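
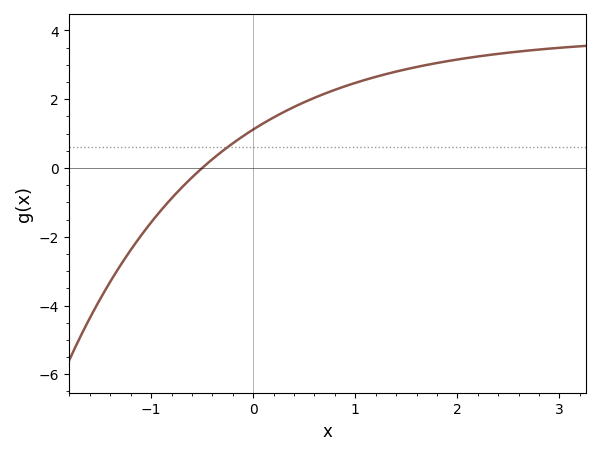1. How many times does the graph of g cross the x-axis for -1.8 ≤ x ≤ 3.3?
1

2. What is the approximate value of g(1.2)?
2.6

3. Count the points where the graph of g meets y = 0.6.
1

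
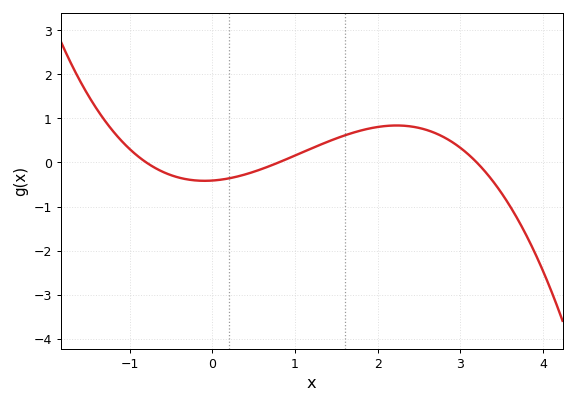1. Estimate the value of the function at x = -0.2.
-0.408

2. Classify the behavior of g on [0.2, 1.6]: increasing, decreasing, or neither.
increasing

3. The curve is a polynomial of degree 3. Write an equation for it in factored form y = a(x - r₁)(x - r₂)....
y = -0.2(x + 0.8)(x - 0.8)(x - 3.2)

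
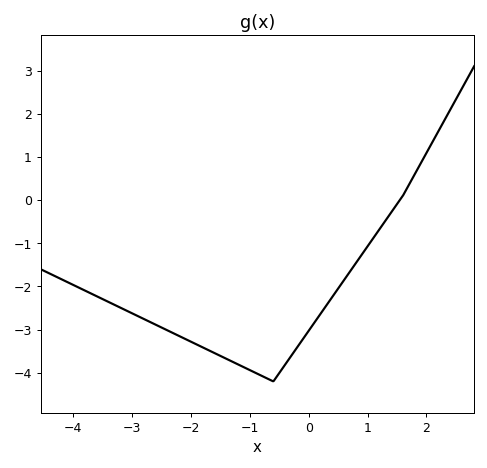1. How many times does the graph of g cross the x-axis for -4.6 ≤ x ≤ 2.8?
1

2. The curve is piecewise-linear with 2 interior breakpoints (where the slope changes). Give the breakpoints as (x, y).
(-0.6, -4.2); (1.6, 0.1)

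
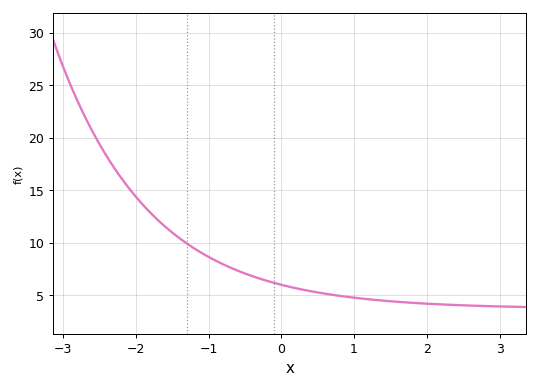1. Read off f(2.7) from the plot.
4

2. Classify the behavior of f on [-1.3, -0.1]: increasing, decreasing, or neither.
decreasing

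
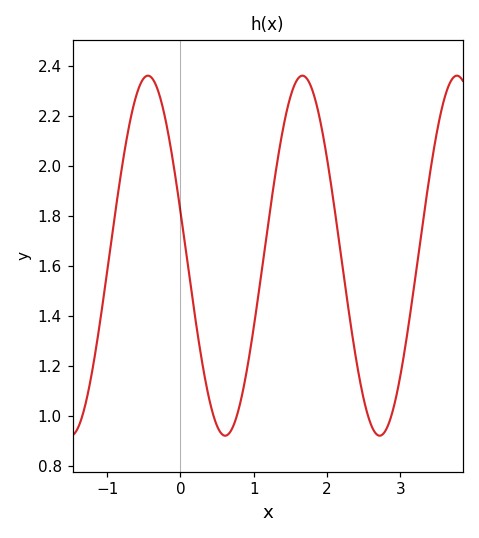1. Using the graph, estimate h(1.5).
2.27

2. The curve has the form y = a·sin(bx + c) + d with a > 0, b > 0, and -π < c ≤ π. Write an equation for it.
y = 0.72sin(2.98x + 2.89) + 1.64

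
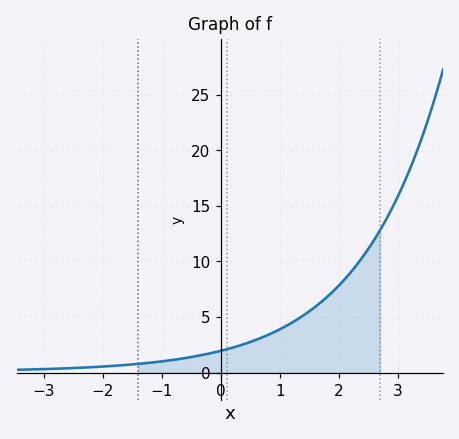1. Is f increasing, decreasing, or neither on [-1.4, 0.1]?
increasing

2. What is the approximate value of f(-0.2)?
1.5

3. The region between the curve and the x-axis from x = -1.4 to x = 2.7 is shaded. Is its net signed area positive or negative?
positive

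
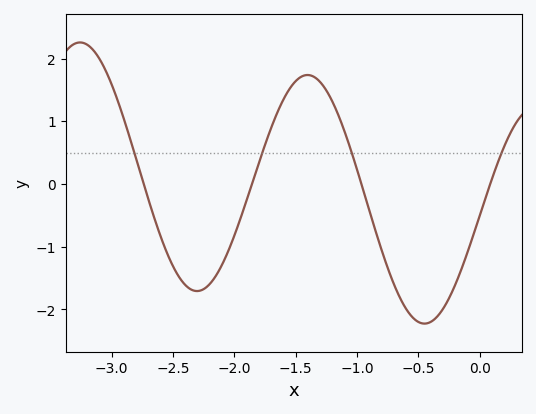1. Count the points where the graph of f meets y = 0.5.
4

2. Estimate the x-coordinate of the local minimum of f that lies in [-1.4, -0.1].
-0.45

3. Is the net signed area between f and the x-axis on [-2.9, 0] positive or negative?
negative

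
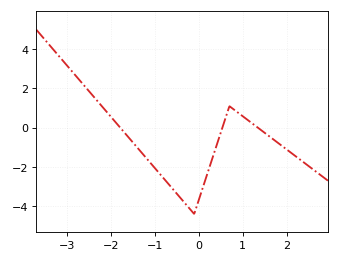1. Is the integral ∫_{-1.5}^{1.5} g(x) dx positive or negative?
negative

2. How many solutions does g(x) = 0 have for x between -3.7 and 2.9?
3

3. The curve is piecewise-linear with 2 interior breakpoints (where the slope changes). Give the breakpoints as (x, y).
(-0.1, -4.4); (0.7, 1.1)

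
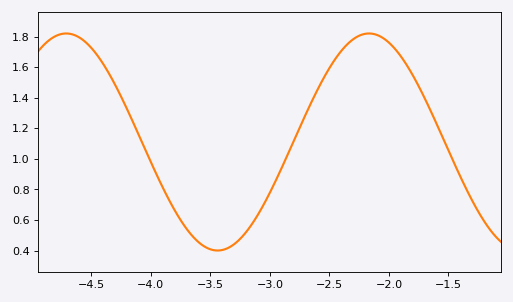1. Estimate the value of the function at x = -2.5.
1.6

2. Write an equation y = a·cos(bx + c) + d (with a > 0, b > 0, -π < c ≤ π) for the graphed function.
y = 0.71cos(2.5x - 0.93) + 1.11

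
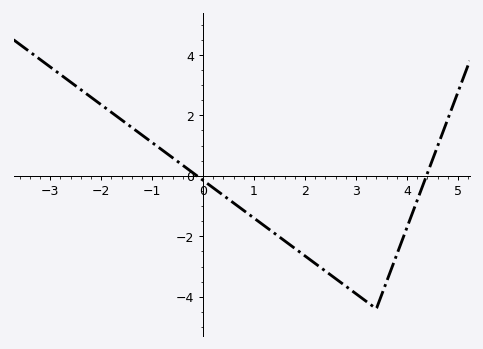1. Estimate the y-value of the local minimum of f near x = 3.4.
-4.4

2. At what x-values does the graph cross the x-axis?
-0.12, 4.38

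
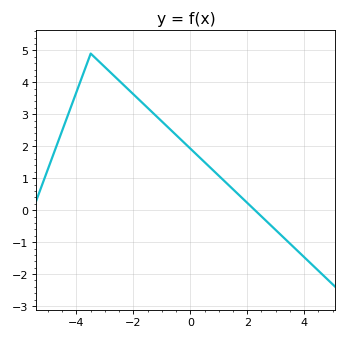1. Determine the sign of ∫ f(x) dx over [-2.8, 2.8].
positive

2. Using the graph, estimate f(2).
0.2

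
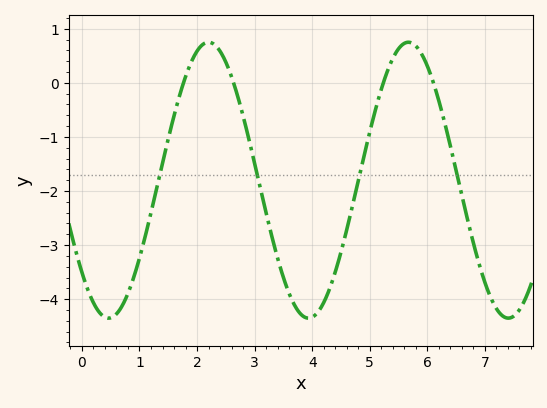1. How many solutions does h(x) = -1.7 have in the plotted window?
4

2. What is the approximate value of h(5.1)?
-0.5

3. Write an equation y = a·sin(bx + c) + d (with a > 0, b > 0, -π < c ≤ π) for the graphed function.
y = 2.55sin(1.8x - 2.4) - 1.8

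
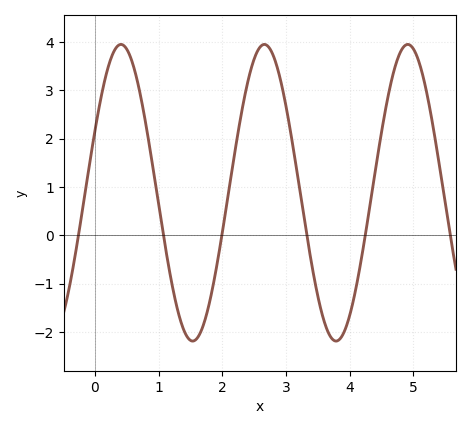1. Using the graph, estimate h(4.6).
2.86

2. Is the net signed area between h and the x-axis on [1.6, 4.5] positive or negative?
positive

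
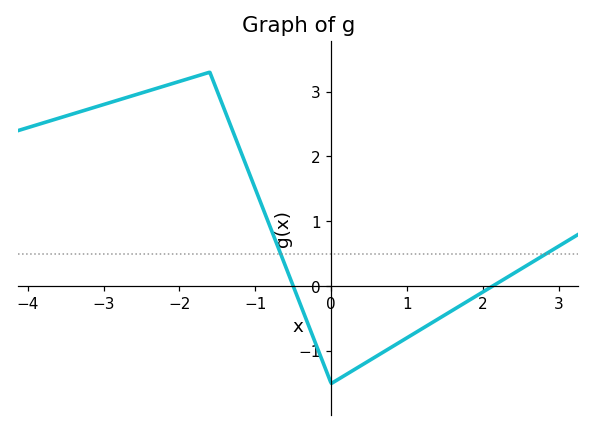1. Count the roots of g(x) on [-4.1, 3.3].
2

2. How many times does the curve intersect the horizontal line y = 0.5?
2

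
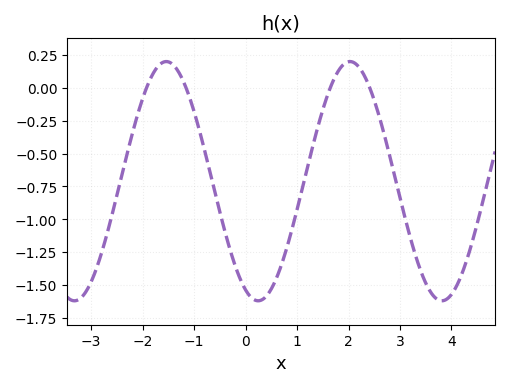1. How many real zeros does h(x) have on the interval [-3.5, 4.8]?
4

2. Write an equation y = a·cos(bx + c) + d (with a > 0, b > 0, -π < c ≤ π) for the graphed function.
y = 0.91cos(1.76x + 2.71) - 0.71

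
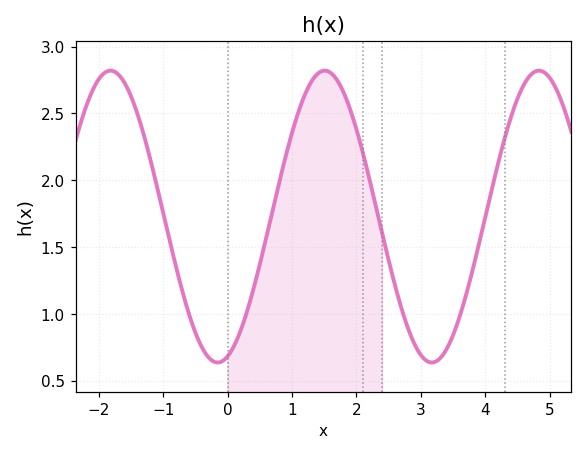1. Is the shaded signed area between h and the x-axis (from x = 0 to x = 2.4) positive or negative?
positive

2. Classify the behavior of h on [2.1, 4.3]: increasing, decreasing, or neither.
neither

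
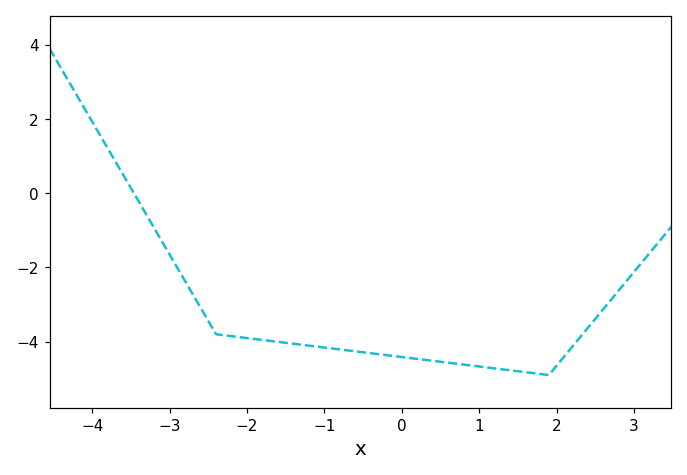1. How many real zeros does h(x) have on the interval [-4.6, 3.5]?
1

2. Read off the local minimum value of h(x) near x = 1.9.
-4.9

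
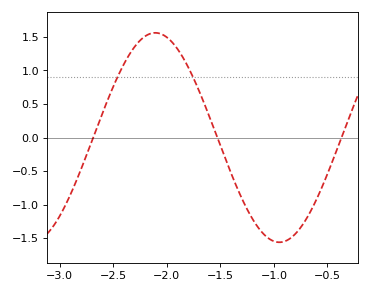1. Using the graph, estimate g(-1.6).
0.301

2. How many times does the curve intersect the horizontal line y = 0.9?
2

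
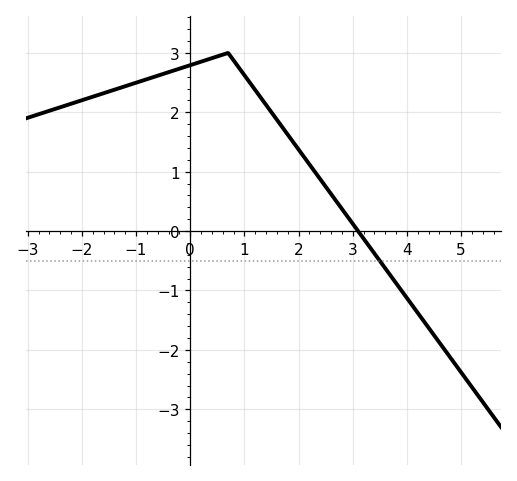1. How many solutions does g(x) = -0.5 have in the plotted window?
1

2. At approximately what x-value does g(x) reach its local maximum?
0.699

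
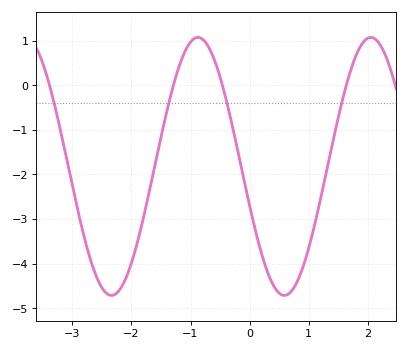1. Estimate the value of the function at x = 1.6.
-0.168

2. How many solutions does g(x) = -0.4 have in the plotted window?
4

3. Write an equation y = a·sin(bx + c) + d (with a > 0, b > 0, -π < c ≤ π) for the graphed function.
y = 2.89sin(2.15x - 2.83) - 1.82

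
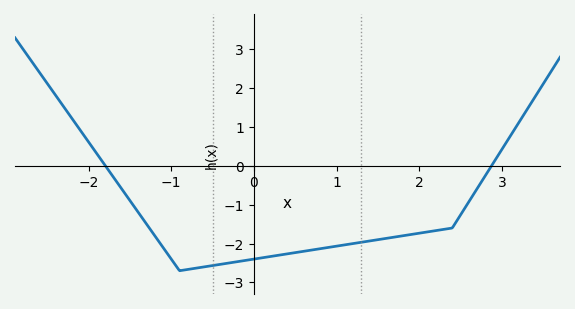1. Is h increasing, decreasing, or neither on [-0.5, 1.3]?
increasing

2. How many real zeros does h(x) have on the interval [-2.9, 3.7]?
2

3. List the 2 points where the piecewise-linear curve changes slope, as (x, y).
(-0.9, -2.7); (2.4, -1.6)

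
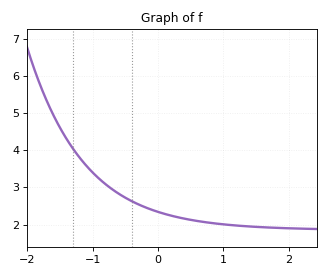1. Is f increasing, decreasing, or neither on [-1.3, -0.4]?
decreasing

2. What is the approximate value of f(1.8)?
1.9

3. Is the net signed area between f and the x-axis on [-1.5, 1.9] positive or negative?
positive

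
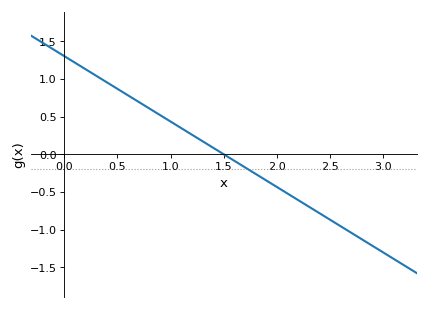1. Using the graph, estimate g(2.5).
-0.85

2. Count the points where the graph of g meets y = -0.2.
1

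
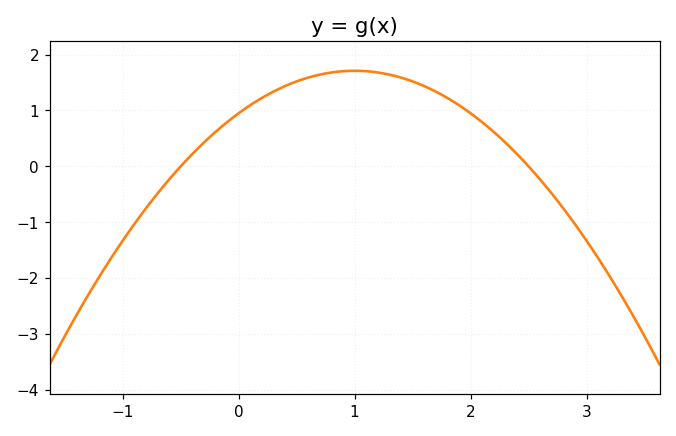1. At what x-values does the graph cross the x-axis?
-0.5, 2.5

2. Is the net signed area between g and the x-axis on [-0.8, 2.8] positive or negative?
positive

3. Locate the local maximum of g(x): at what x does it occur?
1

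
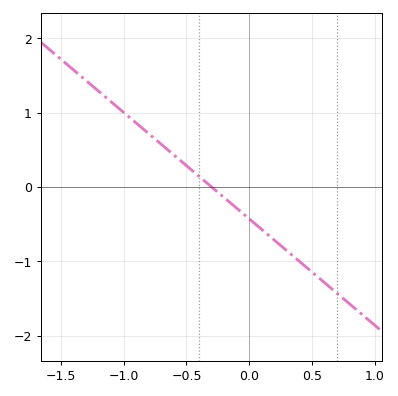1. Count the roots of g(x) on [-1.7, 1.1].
1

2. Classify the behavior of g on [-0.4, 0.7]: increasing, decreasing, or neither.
decreasing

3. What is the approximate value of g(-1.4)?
1.57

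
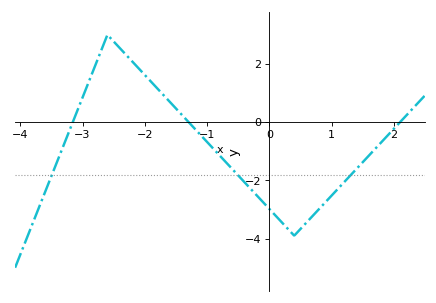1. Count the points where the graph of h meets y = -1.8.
3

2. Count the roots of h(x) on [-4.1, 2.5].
3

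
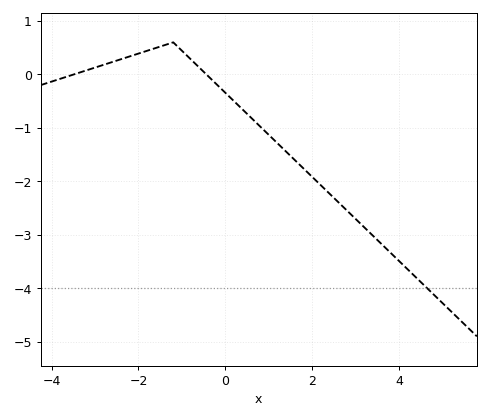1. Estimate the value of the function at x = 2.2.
-2.08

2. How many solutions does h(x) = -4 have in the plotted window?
1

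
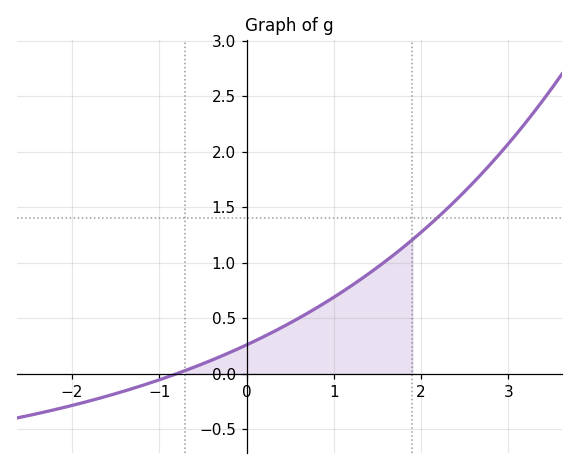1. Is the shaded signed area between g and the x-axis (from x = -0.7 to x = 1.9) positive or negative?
positive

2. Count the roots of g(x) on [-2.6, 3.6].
1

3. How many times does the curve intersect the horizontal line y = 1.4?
1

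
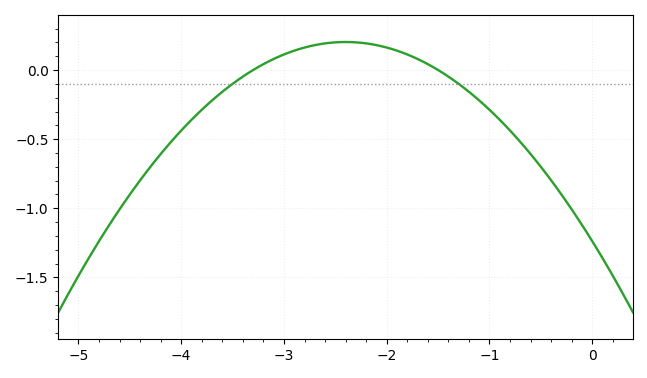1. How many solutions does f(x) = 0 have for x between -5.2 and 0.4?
2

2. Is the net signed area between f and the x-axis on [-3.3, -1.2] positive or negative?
positive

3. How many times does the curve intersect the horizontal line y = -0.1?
2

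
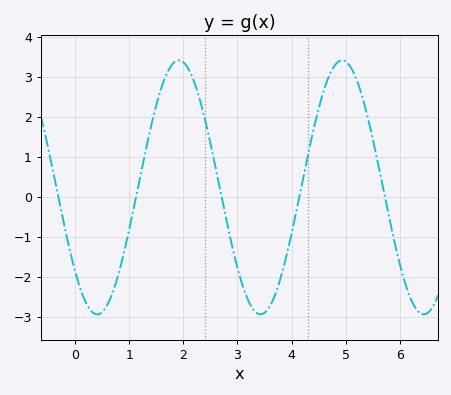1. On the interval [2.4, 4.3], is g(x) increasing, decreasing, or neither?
neither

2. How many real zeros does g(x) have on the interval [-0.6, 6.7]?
5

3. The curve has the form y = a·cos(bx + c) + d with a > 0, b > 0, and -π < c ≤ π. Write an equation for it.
y = 3.18cos(2.1x + 2.3) + 0.24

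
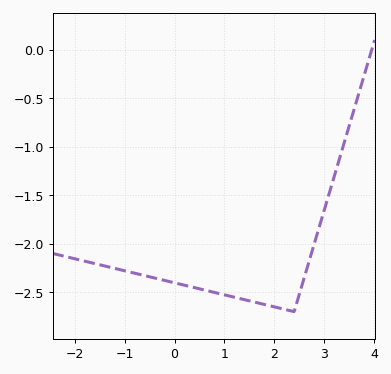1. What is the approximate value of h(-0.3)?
-2.37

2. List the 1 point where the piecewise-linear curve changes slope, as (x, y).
(2.4, -2.7)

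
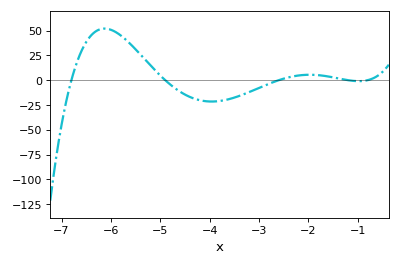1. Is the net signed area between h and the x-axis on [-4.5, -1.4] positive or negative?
negative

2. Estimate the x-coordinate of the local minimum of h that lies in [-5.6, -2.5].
-4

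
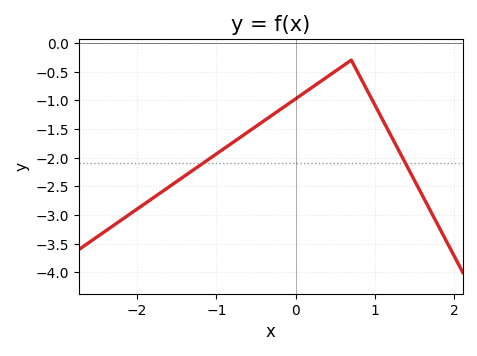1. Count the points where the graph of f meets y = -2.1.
2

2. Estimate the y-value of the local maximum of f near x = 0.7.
-0.3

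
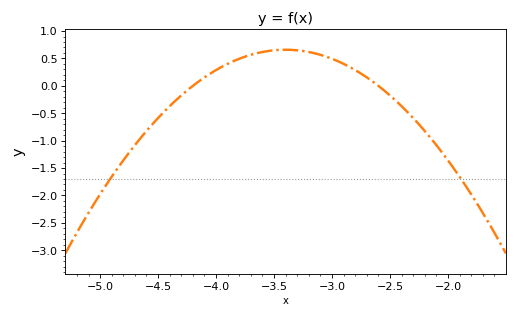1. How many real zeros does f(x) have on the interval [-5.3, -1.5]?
2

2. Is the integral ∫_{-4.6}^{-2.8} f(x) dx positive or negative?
positive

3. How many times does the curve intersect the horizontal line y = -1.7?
2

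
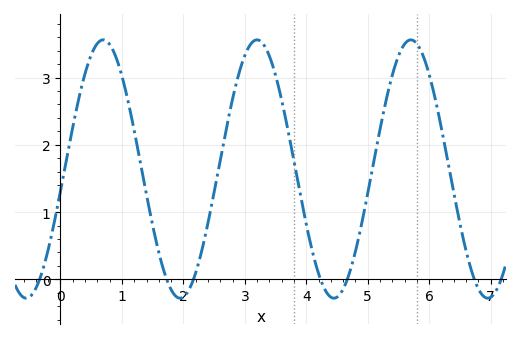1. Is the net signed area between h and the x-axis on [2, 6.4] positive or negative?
positive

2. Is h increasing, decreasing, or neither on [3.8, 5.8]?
neither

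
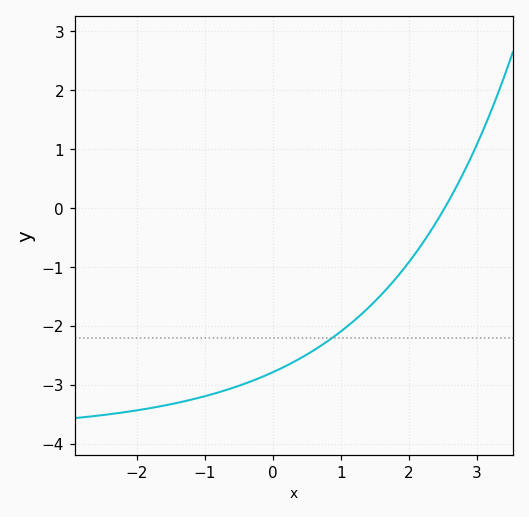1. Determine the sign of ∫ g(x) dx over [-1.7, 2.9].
negative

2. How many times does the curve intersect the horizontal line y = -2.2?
1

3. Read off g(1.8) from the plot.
-1.21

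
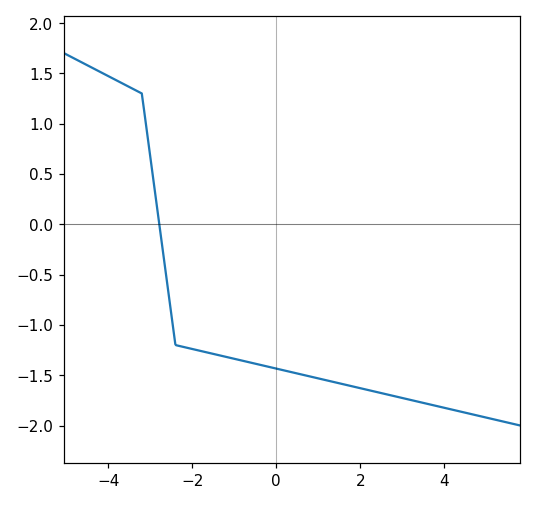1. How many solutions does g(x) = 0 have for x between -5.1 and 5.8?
1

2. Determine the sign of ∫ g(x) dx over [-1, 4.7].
negative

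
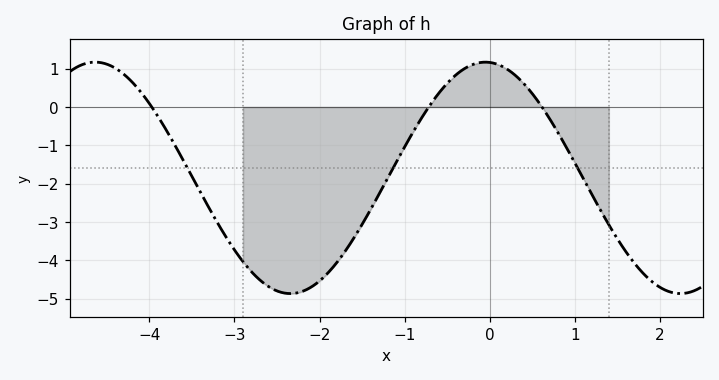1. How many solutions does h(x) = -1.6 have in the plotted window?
3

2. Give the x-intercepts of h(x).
-3.97, -0.716, 0.614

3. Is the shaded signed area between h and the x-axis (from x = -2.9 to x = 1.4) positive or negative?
negative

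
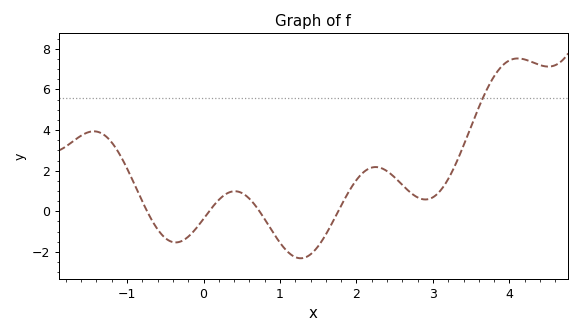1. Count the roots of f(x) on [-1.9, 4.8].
4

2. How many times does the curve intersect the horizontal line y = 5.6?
1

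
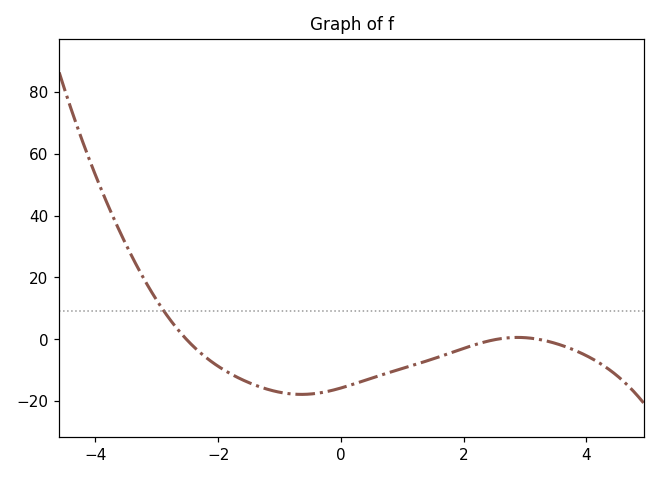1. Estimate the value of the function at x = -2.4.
-2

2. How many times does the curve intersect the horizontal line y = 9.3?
1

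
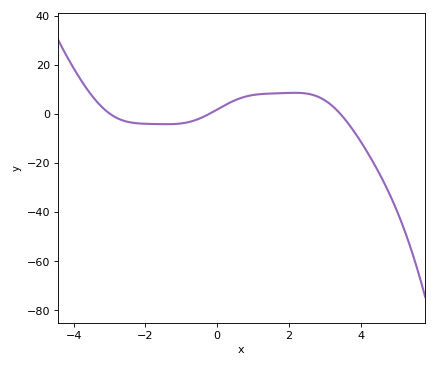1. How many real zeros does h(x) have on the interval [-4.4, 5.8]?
3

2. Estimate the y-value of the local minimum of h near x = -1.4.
-4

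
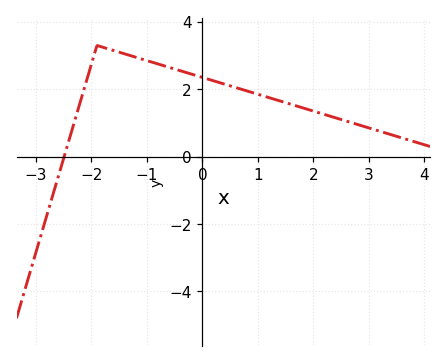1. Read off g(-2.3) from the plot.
1.06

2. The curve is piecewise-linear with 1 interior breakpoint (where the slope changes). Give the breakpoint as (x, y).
(-1.9, 3.3)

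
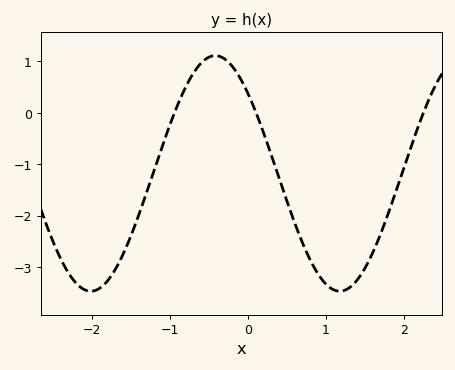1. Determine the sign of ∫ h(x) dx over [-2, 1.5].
negative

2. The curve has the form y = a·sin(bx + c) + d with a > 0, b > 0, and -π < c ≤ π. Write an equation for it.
y = 2.29sin(2x + 2.4) - 1.18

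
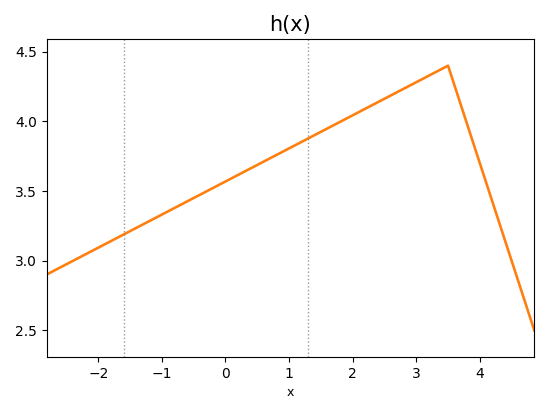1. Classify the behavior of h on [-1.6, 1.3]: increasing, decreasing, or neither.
increasing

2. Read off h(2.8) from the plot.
4.23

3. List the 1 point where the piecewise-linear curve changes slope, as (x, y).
(3.5, 4.4)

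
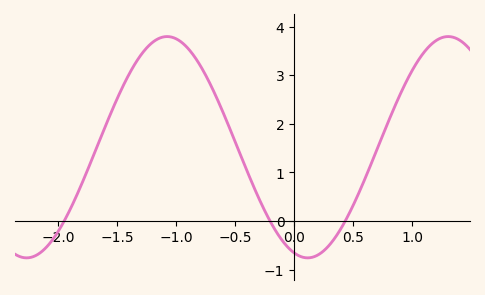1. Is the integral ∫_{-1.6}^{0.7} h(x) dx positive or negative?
positive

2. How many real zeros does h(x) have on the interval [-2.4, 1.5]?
3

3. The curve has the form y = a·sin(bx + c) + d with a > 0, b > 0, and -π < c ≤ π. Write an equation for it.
y = 2.28sin(2.6x - 1.9) + 1.52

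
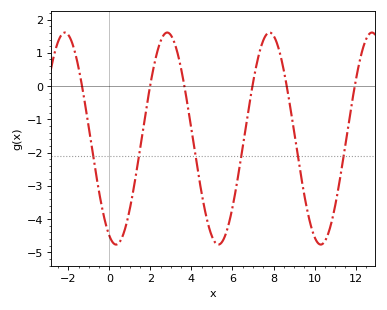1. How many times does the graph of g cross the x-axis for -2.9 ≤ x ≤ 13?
6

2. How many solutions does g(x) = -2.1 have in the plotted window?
6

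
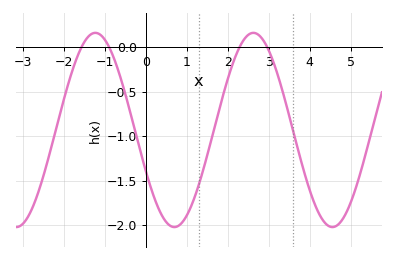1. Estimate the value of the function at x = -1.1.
0.15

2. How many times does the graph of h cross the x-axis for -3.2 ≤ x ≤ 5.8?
4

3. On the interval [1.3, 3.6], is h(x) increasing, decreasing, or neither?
neither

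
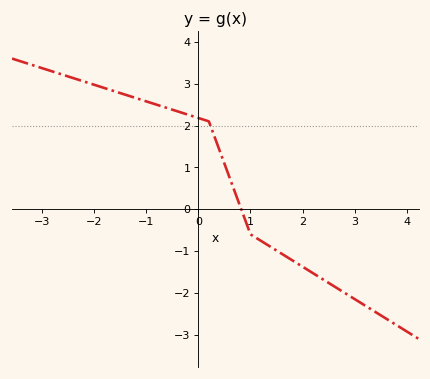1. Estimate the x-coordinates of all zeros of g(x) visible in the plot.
0.8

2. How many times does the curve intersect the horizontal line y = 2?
1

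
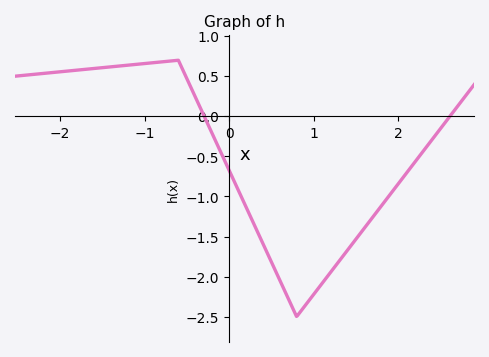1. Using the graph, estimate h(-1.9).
0.55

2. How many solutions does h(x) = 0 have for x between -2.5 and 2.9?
2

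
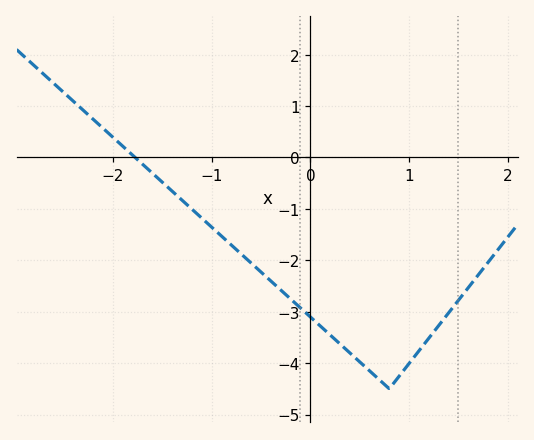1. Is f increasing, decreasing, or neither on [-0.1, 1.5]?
neither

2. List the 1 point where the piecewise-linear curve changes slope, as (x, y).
(0.8, -4.5)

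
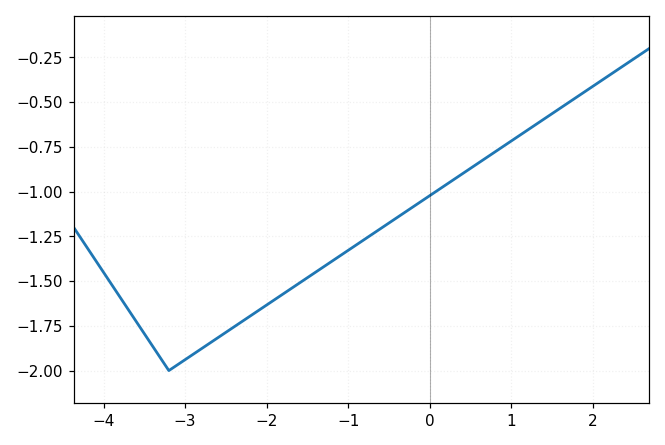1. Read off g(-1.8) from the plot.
-1.57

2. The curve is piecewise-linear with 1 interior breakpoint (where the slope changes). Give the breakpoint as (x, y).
(-3.2, -2)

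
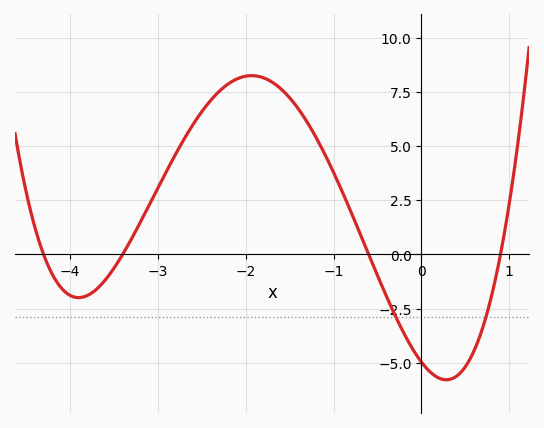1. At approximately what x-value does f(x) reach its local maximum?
-1.9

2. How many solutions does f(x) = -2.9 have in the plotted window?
2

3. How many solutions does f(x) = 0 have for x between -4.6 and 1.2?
4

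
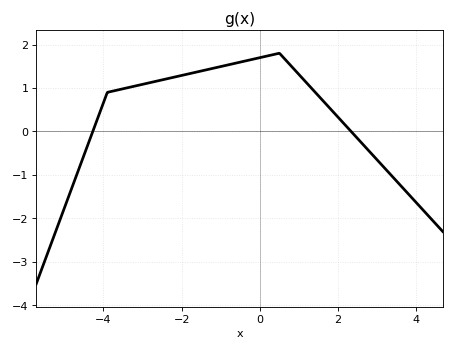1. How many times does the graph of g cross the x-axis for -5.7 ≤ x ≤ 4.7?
2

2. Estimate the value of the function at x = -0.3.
1.64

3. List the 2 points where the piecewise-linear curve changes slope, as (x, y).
(-3.9, 0.9); (0.5, 1.8)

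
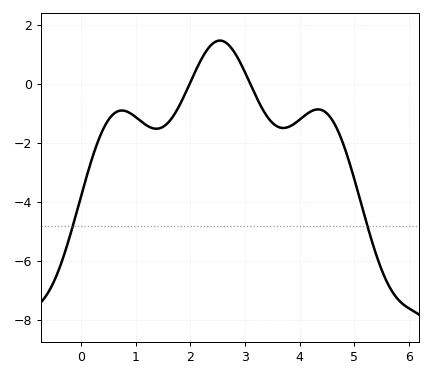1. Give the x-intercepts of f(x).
2, 3.1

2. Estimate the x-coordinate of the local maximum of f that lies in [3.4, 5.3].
4.3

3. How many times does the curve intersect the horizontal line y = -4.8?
2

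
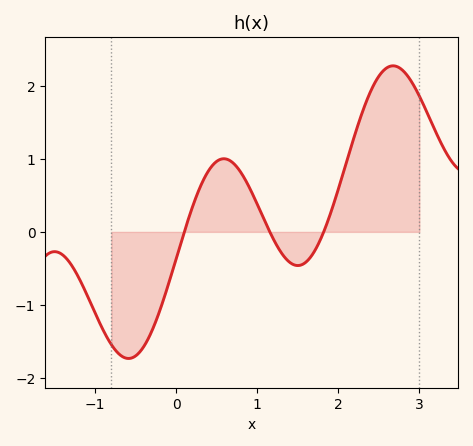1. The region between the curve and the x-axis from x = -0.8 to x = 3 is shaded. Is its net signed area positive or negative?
positive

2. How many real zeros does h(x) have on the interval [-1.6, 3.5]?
3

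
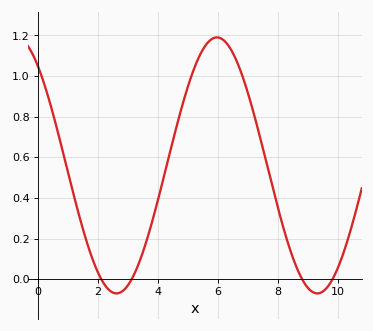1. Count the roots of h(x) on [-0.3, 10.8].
4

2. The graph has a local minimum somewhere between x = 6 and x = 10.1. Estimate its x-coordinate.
9.31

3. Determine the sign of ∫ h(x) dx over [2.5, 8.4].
positive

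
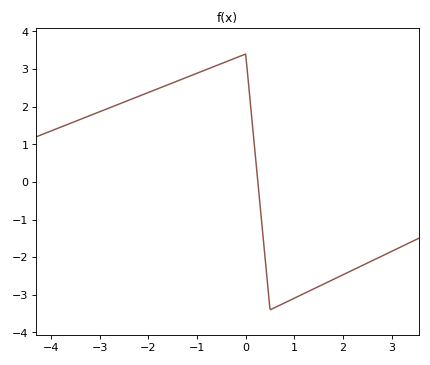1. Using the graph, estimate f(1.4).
-2.8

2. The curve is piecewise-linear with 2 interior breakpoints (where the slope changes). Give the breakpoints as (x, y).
(0, 3.4); (0.5, -3.4)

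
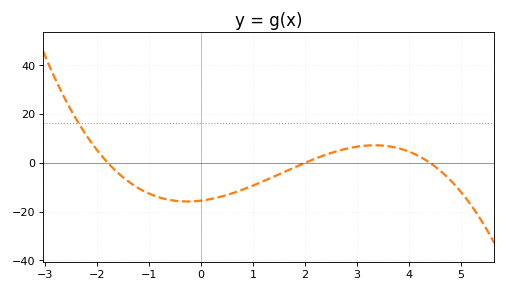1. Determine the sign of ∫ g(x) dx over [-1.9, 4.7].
negative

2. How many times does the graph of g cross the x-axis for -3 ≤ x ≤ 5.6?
3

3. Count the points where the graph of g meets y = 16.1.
1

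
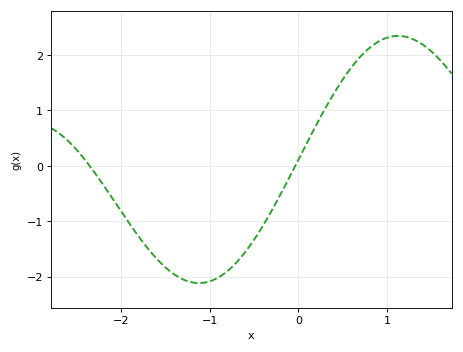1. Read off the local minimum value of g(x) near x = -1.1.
-2.1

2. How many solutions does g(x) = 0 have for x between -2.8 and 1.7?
2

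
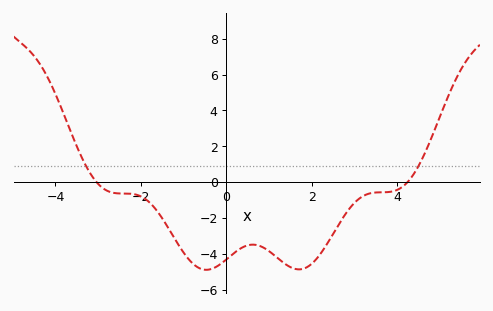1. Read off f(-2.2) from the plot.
-0.6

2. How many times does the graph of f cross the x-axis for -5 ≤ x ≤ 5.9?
2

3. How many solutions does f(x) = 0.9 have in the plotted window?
2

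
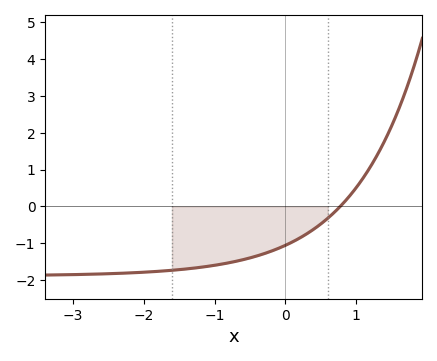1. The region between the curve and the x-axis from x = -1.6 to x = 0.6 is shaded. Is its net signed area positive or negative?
negative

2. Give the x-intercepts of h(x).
0.776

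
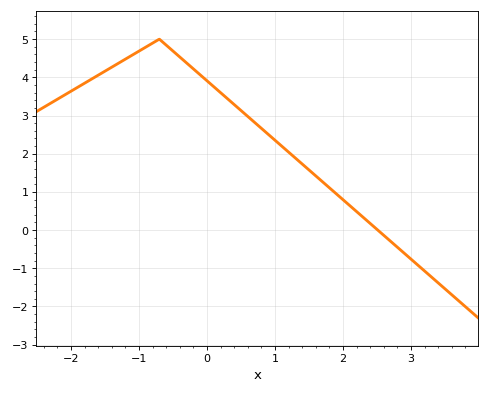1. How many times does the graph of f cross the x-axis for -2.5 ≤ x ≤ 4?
1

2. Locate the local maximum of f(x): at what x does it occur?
-0.7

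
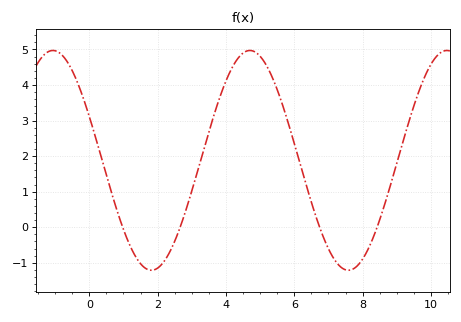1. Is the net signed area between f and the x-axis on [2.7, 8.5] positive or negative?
positive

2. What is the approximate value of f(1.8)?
-1.21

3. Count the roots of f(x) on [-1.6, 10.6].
4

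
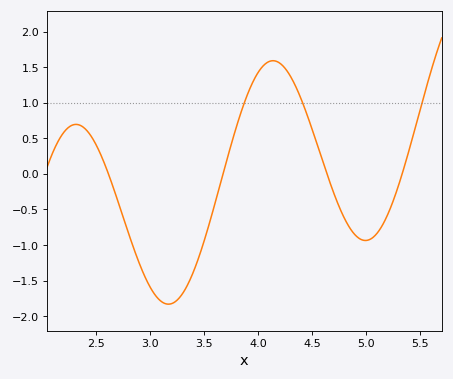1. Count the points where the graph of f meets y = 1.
3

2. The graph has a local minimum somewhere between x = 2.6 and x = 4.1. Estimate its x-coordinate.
3.15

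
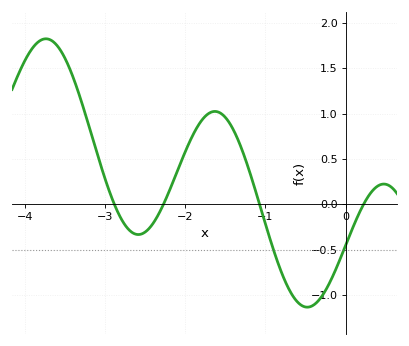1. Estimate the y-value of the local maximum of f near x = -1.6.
1.02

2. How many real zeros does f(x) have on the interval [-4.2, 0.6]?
4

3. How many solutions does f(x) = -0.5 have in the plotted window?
2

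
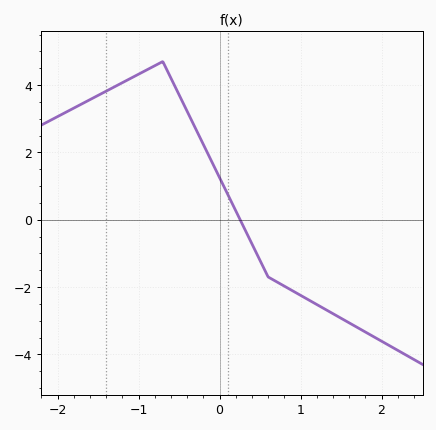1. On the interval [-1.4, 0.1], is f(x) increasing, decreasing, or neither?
neither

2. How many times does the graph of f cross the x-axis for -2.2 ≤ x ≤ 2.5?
1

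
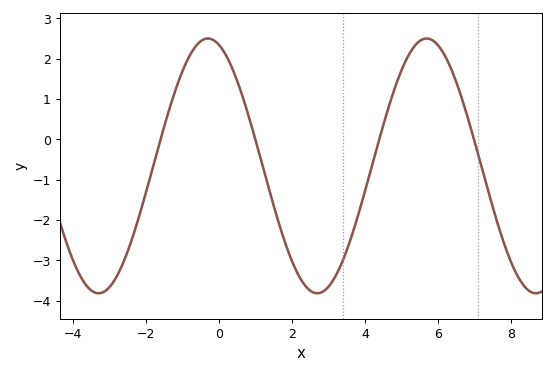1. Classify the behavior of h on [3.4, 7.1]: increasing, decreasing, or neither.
neither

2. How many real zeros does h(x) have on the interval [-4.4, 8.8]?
4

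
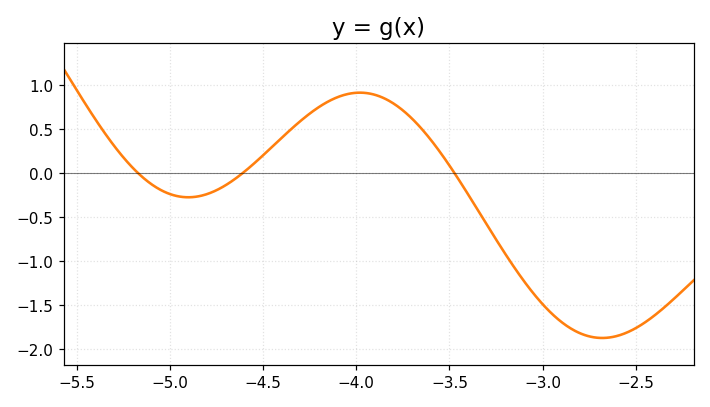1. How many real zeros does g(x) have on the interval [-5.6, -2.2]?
3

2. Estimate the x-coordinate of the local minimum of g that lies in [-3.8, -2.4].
-2.7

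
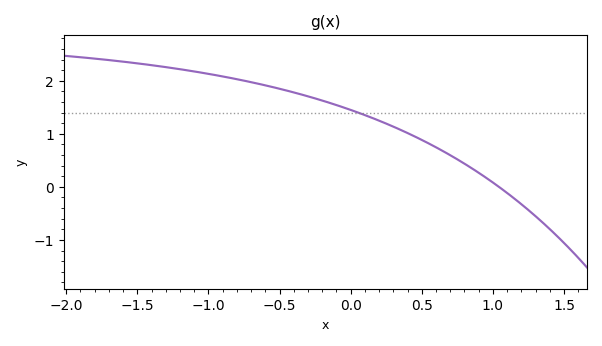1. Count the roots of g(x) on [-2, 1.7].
1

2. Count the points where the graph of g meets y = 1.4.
1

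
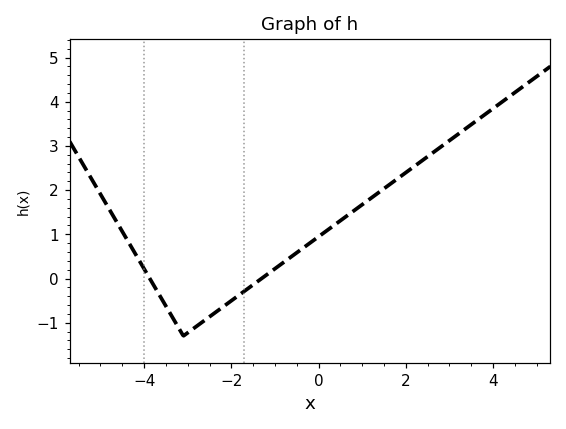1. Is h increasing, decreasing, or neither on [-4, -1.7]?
neither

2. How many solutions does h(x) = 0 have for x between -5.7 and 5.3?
2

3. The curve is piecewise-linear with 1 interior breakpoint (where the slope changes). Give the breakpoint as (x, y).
(-3.1, -1.3)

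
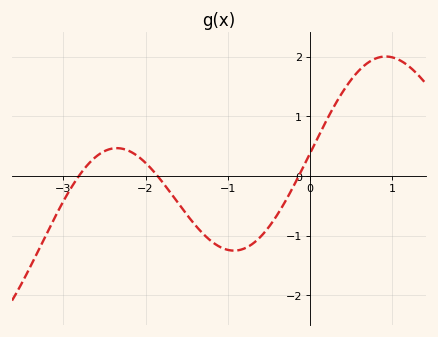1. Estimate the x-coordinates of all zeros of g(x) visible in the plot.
-2.8, -1.9, -0.1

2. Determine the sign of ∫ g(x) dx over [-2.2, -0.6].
negative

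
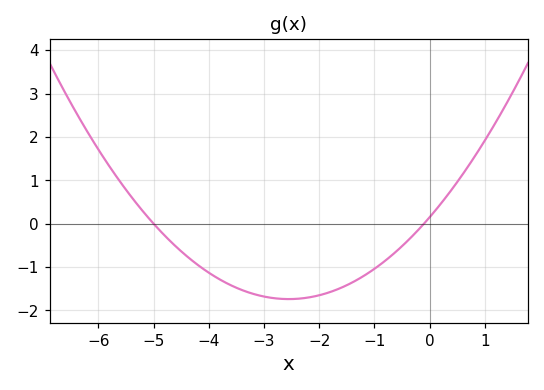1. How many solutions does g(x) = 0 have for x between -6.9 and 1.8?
2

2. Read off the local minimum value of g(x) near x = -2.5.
-1.74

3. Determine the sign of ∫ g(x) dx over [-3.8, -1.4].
negative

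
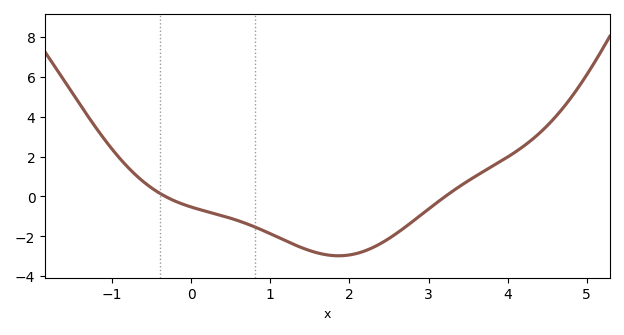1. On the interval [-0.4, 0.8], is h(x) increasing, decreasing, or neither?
decreasing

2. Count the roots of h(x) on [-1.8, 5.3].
2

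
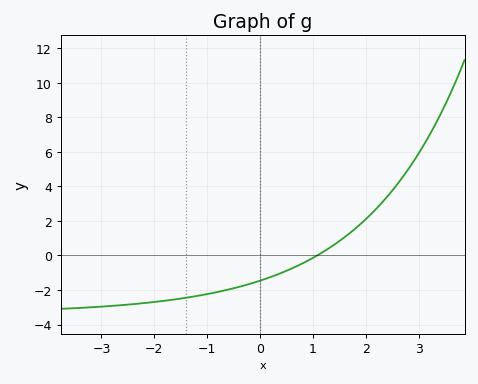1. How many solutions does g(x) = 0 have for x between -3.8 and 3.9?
1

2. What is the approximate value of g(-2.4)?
-2.8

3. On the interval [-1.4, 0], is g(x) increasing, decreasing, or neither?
increasing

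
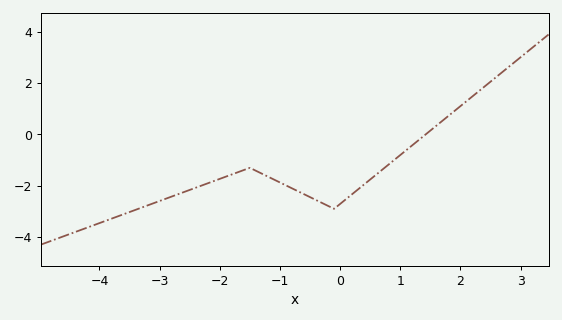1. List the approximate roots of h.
1.4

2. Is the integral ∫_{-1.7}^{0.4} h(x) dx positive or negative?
negative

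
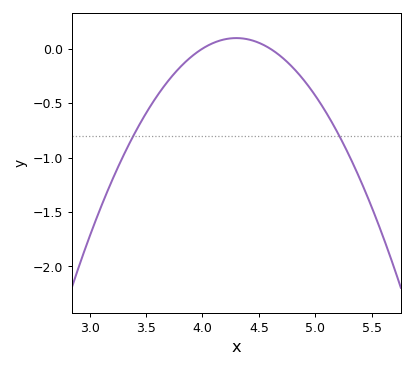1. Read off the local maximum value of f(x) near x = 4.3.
0.097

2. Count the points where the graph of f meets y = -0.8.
2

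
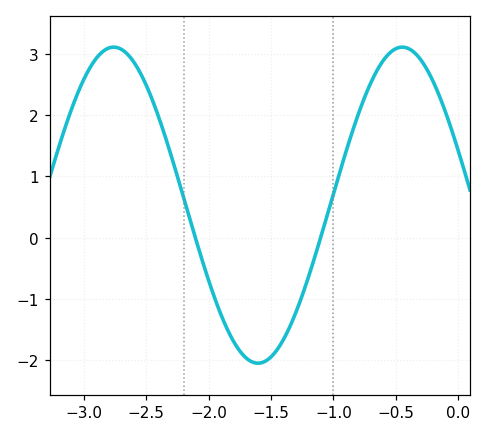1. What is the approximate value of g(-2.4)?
2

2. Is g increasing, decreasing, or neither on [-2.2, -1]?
neither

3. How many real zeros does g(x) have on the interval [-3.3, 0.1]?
2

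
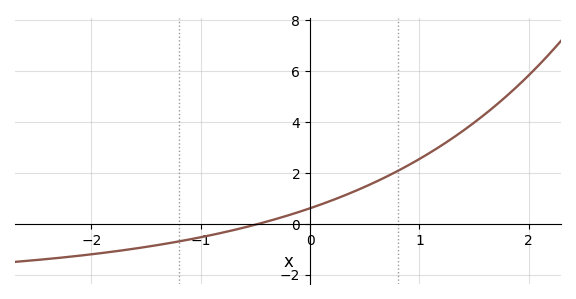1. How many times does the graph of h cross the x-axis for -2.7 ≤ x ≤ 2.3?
1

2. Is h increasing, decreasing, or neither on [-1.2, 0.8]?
increasing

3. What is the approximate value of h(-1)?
-0.52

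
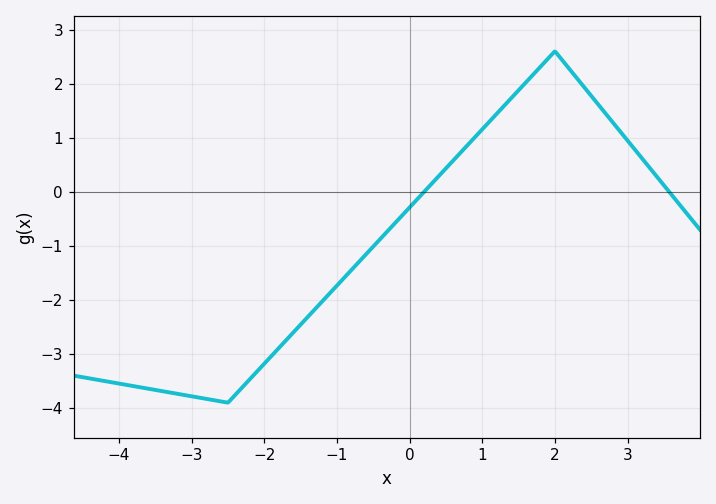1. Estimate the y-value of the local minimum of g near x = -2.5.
-3.9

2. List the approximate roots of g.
0.2, 3.57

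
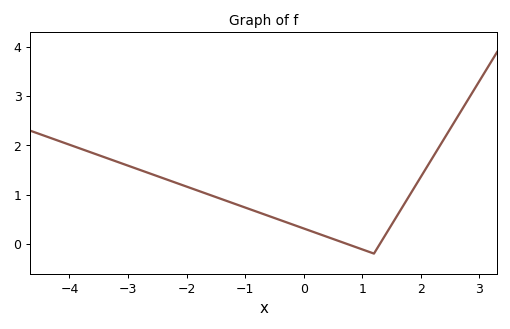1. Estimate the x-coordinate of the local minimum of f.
1.2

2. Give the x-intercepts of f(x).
0.8, 1.4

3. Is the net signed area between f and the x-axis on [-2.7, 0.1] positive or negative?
positive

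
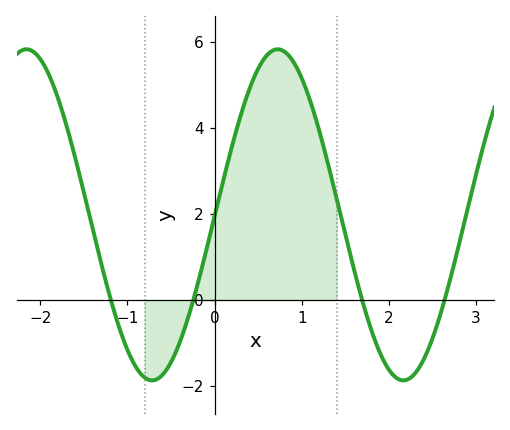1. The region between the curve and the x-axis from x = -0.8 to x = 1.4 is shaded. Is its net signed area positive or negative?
positive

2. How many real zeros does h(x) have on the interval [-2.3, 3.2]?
4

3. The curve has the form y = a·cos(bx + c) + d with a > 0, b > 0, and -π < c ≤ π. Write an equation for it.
y = 3.85cos(2.2x - 1.6) + 1.98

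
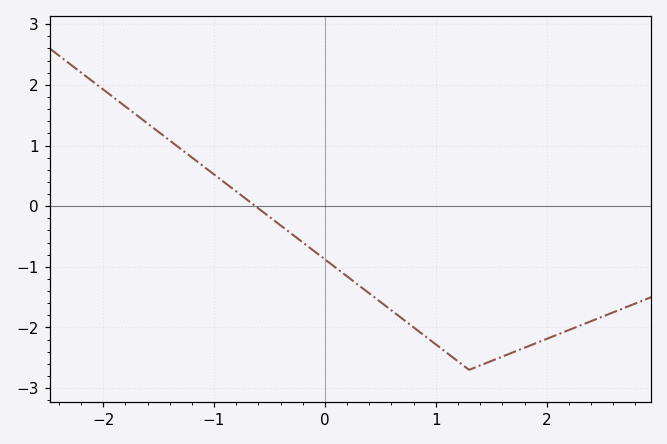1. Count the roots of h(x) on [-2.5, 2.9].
1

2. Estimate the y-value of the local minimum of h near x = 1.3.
-2.7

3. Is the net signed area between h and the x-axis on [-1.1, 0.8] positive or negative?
negative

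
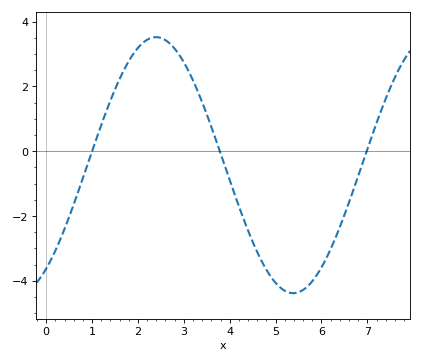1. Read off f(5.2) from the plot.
-4.4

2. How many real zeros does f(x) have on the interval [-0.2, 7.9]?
3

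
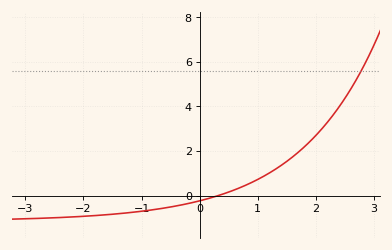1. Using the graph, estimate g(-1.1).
-0.738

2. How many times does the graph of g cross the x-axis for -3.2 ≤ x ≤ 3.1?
1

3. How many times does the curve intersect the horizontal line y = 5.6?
1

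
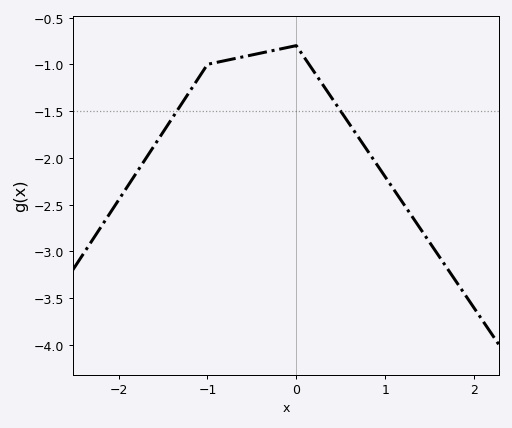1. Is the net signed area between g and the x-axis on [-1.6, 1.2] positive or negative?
negative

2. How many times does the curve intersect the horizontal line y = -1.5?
2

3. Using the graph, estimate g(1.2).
-2.48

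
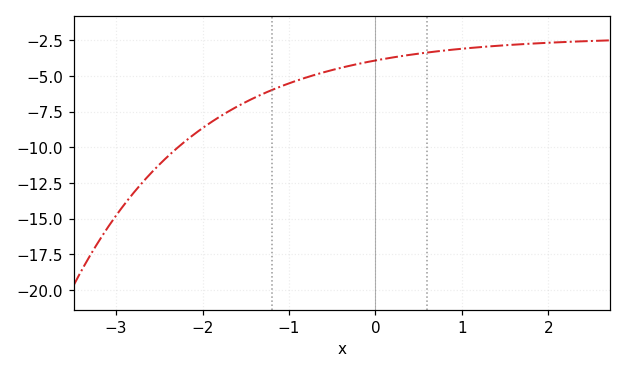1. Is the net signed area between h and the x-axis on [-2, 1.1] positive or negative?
negative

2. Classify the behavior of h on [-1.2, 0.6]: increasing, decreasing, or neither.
increasing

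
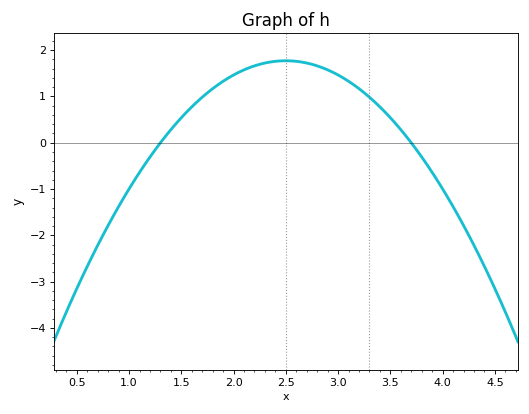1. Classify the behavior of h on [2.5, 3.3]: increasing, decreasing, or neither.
decreasing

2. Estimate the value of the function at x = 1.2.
-0.308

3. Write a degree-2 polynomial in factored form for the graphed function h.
y = -1.23(x - 1.3)(x - 3.7)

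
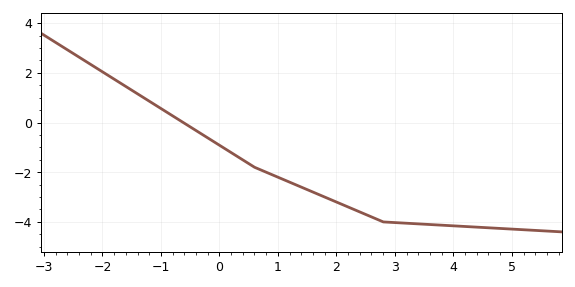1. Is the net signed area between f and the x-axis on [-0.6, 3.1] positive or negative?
negative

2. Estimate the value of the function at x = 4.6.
-4.2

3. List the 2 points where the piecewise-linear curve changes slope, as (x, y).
(0.6, -1.8); (2.8, -4)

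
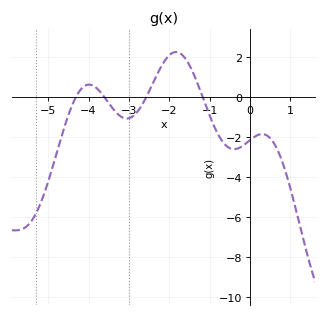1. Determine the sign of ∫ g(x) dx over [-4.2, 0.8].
negative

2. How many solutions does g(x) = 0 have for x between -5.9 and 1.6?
4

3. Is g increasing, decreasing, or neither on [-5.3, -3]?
neither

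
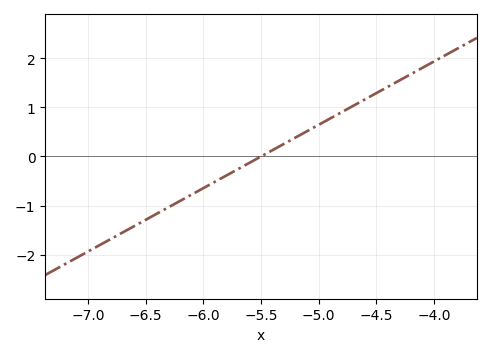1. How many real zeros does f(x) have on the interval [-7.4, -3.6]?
1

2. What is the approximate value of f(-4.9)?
0.8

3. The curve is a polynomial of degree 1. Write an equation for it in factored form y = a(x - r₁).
y = 1.29(x + 5.5)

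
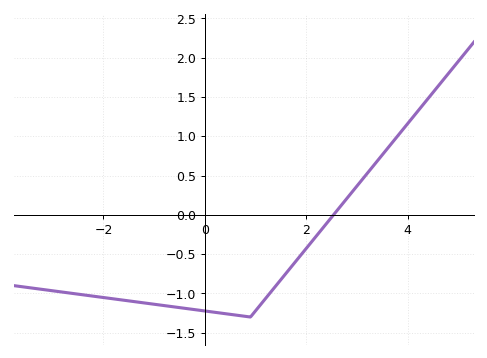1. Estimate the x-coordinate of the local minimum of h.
0.899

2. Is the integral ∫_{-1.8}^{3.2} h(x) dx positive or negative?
negative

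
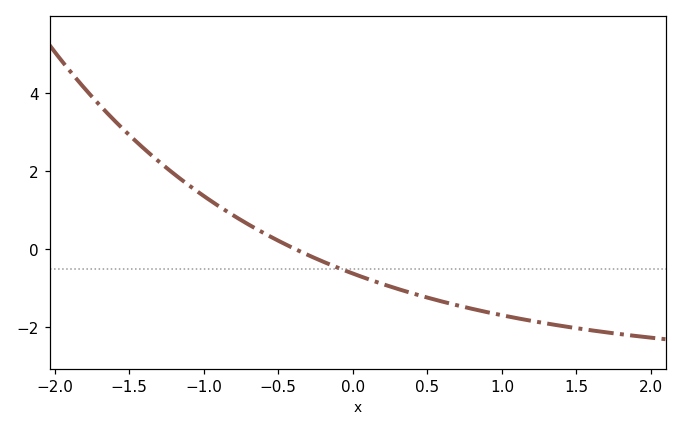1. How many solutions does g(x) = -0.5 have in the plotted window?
1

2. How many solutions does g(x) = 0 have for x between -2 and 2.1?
1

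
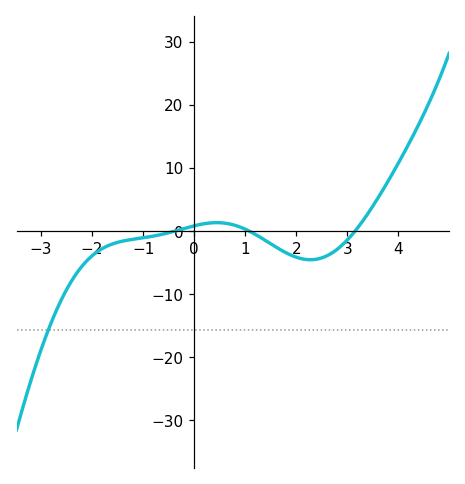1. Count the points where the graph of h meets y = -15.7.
1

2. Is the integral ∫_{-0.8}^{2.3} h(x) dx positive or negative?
negative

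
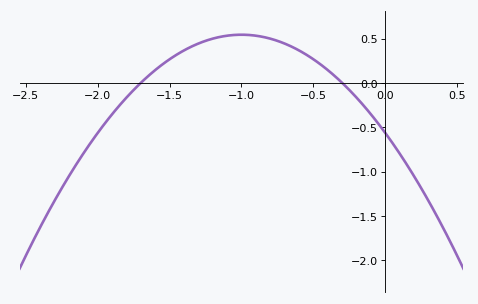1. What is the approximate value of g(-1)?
0.544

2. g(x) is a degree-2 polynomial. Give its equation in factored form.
y = -1.11(x + 1.7)(x + 0.3)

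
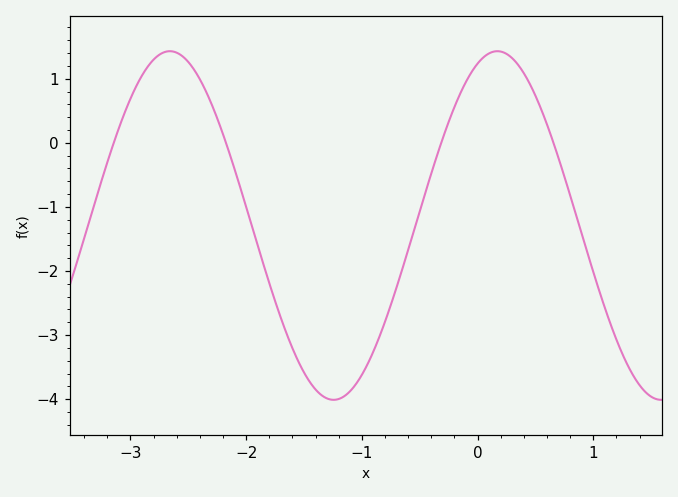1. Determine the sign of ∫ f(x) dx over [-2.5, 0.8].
negative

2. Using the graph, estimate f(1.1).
-2.6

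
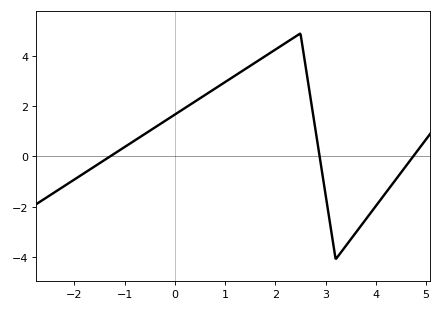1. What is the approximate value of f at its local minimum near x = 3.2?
-4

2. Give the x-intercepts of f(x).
-1.2, 2.8, 4.8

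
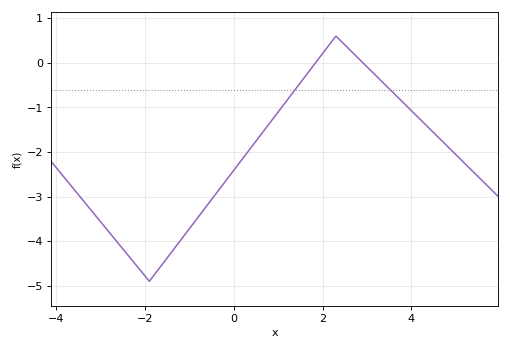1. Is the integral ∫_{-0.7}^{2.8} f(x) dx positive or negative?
negative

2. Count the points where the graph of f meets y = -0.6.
2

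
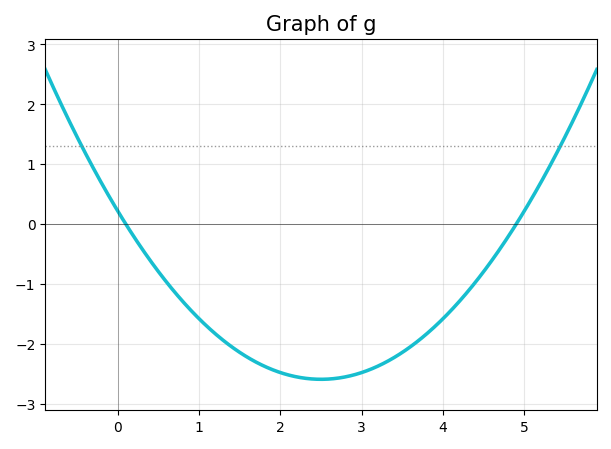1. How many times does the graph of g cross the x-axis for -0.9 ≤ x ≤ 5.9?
2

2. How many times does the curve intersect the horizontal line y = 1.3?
2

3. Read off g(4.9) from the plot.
0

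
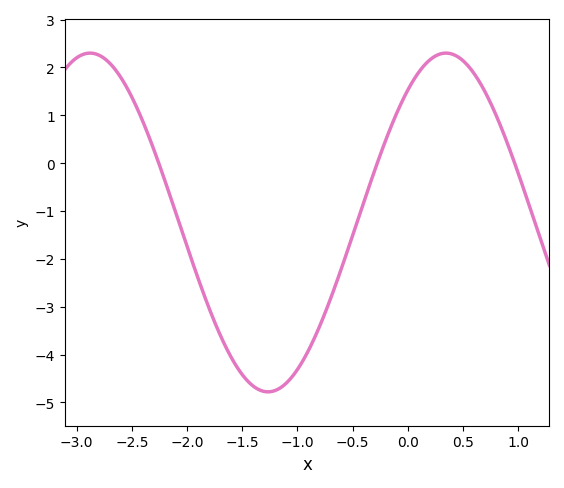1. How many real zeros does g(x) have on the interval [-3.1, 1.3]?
3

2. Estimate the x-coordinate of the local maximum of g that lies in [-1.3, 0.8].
0.344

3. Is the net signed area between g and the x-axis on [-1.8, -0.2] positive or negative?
negative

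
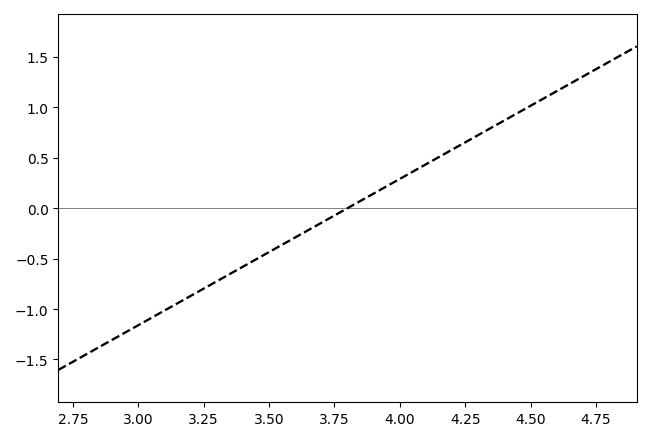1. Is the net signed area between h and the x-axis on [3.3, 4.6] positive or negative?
positive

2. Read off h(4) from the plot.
0.29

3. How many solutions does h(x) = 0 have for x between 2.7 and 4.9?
1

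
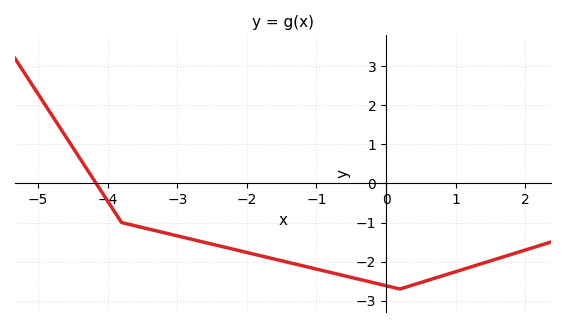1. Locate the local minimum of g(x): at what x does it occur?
0.2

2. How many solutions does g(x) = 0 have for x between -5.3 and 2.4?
1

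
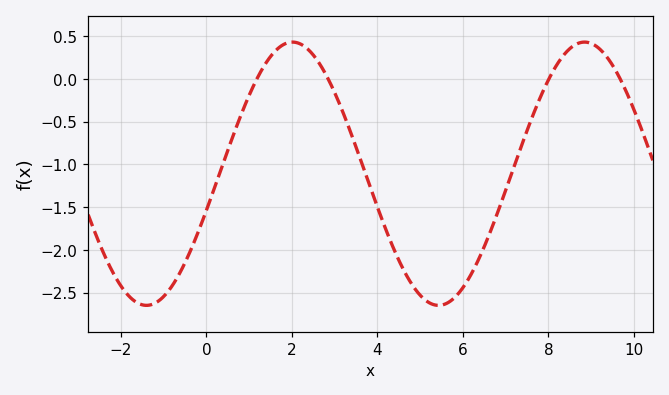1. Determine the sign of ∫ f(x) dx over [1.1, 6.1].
negative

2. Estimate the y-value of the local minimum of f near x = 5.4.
-2.65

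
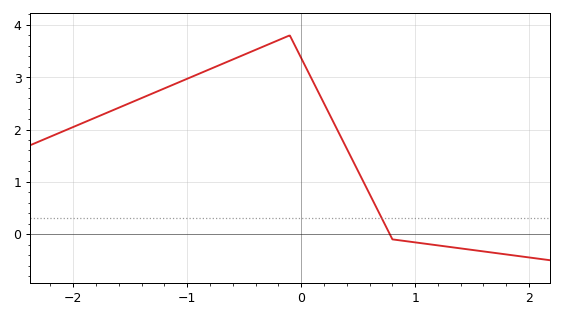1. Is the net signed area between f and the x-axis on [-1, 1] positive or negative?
positive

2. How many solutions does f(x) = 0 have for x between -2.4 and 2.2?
1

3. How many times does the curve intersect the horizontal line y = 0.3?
1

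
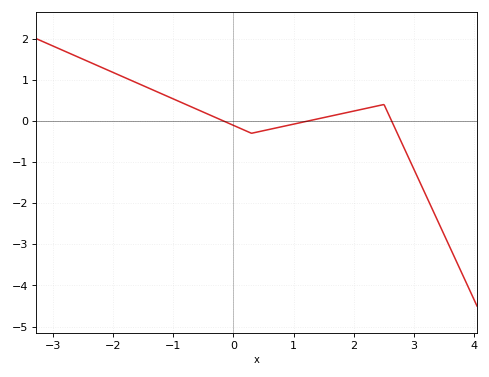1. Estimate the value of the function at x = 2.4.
0.4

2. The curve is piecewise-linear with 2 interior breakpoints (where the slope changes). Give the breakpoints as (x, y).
(0.3, -0.3); (2.5, 0.4)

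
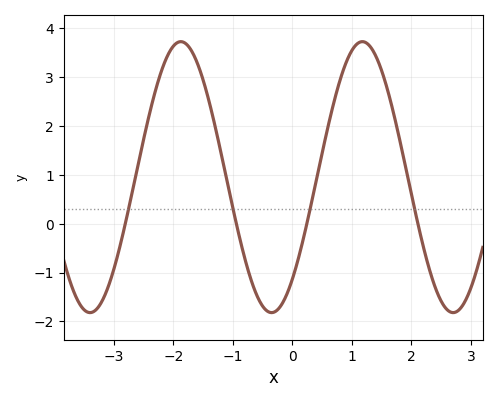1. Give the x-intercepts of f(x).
-2.8, -0.9, 0.2, 2.1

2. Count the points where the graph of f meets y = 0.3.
4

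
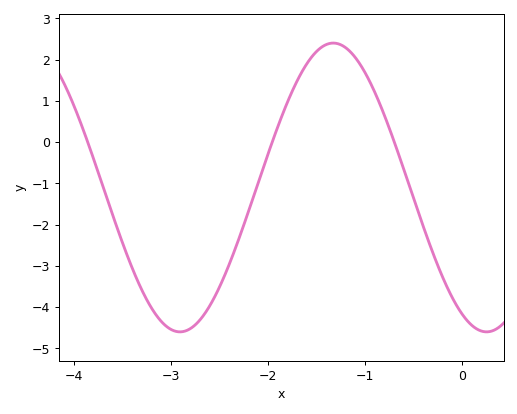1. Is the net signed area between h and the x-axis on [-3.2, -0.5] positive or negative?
negative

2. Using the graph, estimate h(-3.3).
-3.6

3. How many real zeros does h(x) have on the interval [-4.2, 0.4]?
3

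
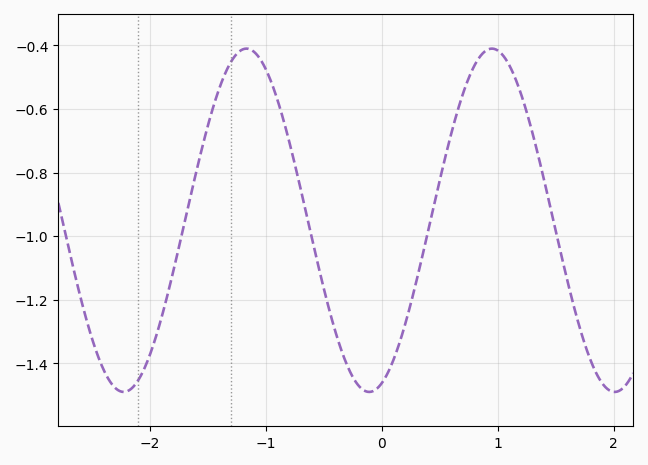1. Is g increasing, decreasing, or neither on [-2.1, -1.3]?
increasing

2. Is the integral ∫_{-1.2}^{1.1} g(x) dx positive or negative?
negative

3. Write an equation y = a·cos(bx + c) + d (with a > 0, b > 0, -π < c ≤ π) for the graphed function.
y = 0.54cos(2.97x - 2.82) - 0.95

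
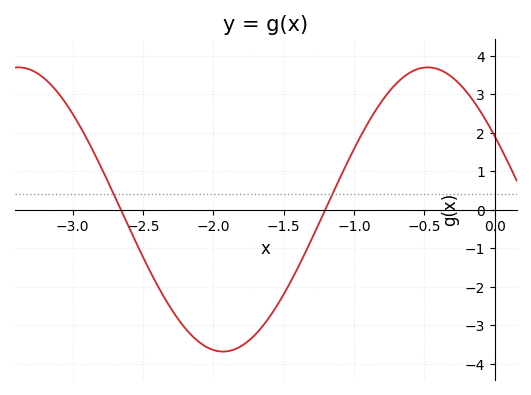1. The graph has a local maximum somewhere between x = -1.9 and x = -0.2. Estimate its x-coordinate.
-0.5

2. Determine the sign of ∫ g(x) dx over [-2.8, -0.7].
negative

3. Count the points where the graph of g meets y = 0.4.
2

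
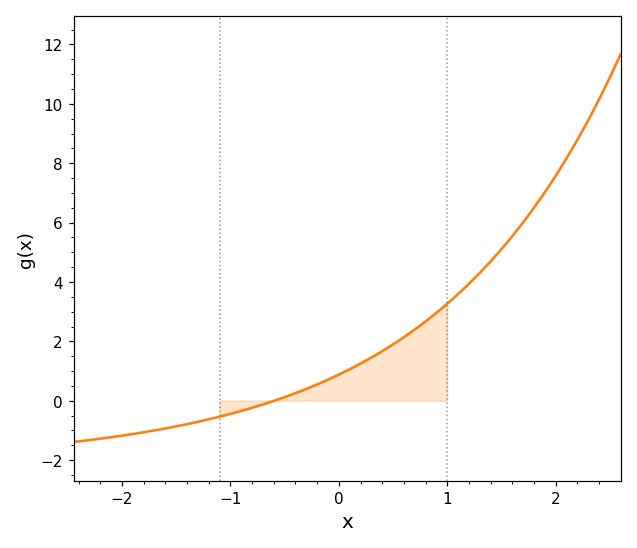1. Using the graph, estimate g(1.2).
4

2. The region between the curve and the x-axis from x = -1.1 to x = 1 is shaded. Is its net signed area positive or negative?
positive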